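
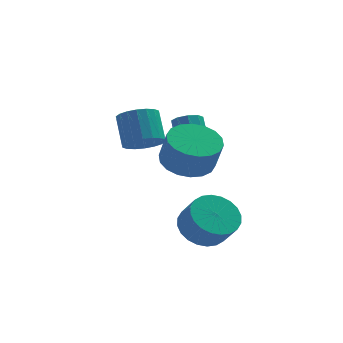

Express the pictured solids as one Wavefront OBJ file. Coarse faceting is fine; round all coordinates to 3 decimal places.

v -1.467 0.553 -1.693
v -0.719 0.115 -2.303
v -0.304 -0.55 -1.317
v -1.053 -0.113 -0.707
v -0.522 0.449 -2.16
v -0.107 -0.216 -1.174
v -0.468 0.8 -1.947
v -0.053 0.134 -0.96
v -0.567 1.112 -1.694
v -0.152 0.447 -0.708
v -0.803 1.339 -1.442
v -0.388 0.674 -0.456
v -1.14 1.447 -1.228
v -0.725 0.782 -0.241
v -1.527 1.418 -1.084
v -1.112 0.753 -0.098
v -1.905 1.258 -1.034
v -1.49 0.593 -0.047
v -2.216 0.99 -1.083
v -1.801 0.325 -0.097
v -2.413 0.656 -1.226
v -1.998 -0.009 -0.24
v -2.467 0.306 -1.44
v -2.052 -0.36 -0.453
v -2.368 -0.007 -1.692
v -1.953 -0.672 -0.706
v -2.132 -0.234 -1.944
v -1.717 -0.899 -0.958
v -1.795 -0.342 -2.159
v -1.38 -1.007 -1.172
v -1.408 -0.313 -2.302
v -0.993 -0.978 -1.316
v -1.03 -0.153 -2.353
v -0.615 -0.818 -1.366
v -3.583 1.539 2.43
v -2.785 1.381 2.675
v -2.919 2.383 3.756
v -3.717 2.541 3.51
v -2.742 1.659 2.422
v -2.875 2.661 3.503
v -2.865 1.913 2.171
v -2.999 2.915 3.252
v -3.131 2.094 1.971
v -3.264 3.096 3.052
v -3.486 2.164 1.862
v -3.619 3.166 2.943
v -3.86 2.111 1.865
v -3.994 3.113 2.946
v -4.18 1.944 1.98
v -4.314 2.946 3.061
v -4.381 1.697 2.184
v -4.515 2.699 3.265
v -4.425 1.419 2.437
v -4.558 2.421 3.518
v -4.301 1.165 2.688
v -4.435 2.167 3.769
v -4.036 0.984 2.888
v -4.169 1.986 3.969
v -3.681 0.914 2.997
v -3.814 1.916 4.078
v -3.306 0.967 2.994
v -3.44 1.969 4.075
v -2.986 1.134 2.879
v -3.12 2.136 3.96
v -1.385 3.092 0.696
v -0.754 3.021 0.834
v -0.924 4.458 2.342
v -1.555 4.528 2.204
v -0.808 3.338 0.526
v -0.978 4.775 2.035
v -1.132 3.539 0.298
v -1.302 4.976 1.806
v -1.575 3.531 0.256
v -1.744 4.968 1.764
v -1.929 3.317 0.42
v -2.098 4.754 1.928
v -2.028 2.998 0.713
v -2.198 4.435 2.221
v -1.827 2.723 0.998
v -1.997 4.159 2.506
v -1.419 2.62 1.142
v -1.589 4.057 2.65
v -0.995 2.738 1.077
v -1.165 4.175 2.585
v -1.998 1.055 1.666
v -0.938 1.332 1.574
v -0.701 0.861 2.882
v -1.762 0.585 2.974
v -1.141 1.738 1.757
v -0.904 1.267 3.065
v -1.513 2.009 1.922
v -1.277 1.538 3.23
v -1.982 2.091 2.036
v -1.746 1.62 3.344
v -2.454 1.968 2.077
v -2.218 1.497 3.385
v -2.836 1.664 2.037
v -2.599 1.194 3.345
v -3.052 1.24 1.923
v -2.815 0.769 3.231
v -3.059 0.779 1.758
v -2.822 0.308 3.066
v -2.856 0.373 1.575
v -2.619 -0.098 2.883
v -2.483 0.102 1.41
v -2.247 -0.369 2.718
v -2.014 0.02 1.296
v -1.778 -0.451 2.604
v -1.542 0.143 1.255
v -1.306 -0.328 2.563
v -1.161 0.446 1.295
v -0.924 -0.024 2.603
v -0.945 0.871 1.409
v -0.708 0.4 2.717
f 2 1 5
f 2 5 3
f 3 5 6
f 3 6 4
f 5 1 7
f 5 7 6
f 6 7 8
f 6 8 4
f 7 1 9
f 7 9 8
f 8 9 10
f 8 10 4
f 9 1 11
f 9 11 10
f 10 11 12
f 10 12 4
f 11 1 13
f 11 13 12
f 12 13 14
f 12 14 4
f 13 1 15
f 13 15 14
f 14 15 16
f 14 16 4
f 15 1 17
f 15 17 16
f 16 17 18
f 16 18 4
f 17 1 19
f 17 19 18
f 18 19 20
f 18 20 4
f 19 1 21
f 19 21 20
f 20 21 22
f 20 22 4
f 21 1 23
f 21 23 22
f 22 23 24
f 22 24 4
f 23 1 25
f 23 25 24
f 24 25 26
f 24 26 4
f 25 1 27
f 25 27 26
f 26 27 28
f 26 28 4
f 27 1 29
f 27 29 28
f 28 29 30
f 28 30 4
f 29 1 31
f 29 31 30
f 30 31 32
f 30 32 4
f 31 1 33
f 31 33 32
f 32 33 34
f 32 34 4
f 33 1 2
f 33 2 34
f 34 2 3
f 34 3 4
f 36 35 39
f 36 39 37
f 37 39 40
f 37 40 38
f 39 35 41
f 39 41 40
f 40 41 42
f 40 42 38
f 41 35 43
f 41 43 42
f 42 43 44
f 42 44 38
f 43 35 45
f 43 45 44
f 44 45 46
f 44 46 38
f 45 35 47
f 45 47 46
f 46 47 48
f 46 48 38
f 47 35 49
f 47 49 48
f 48 49 50
f 48 50 38
f 49 35 51
f 49 51 50
f 50 51 52
f 50 52 38
f 51 35 53
f 51 53 52
f 52 53 54
f 52 54 38
f 53 35 55
f 53 55 54
f 54 55 56
f 54 56 38
f 55 35 57
f 55 57 56
f 56 57 58
f 56 58 38
f 57 35 59
f 57 59 58
f 58 59 60
f 58 60 38
f 59 35 61
f 59 61 60
f 60 61 62
f 60 62 38
f 61 35 63
f 61 63 62
f 62 63 64
f 62 64 38
f 63 35 36
f 63 36 64
f 64 36 37
f 64 37 38
f 66 65 69
f 66 69 67
f 67 69 70
f 67 70 68
f 69 65 71
f 69 71 70
f 70 71 72
f 70 72 68
f 71 65 73
f 71 73 72
f 72 73 74
f 72 74 68
f 73 65 75
f 73 75 74
f 74 75 76
f 74 76 68
f 75 65 77
f 75 77 76
f 76 77 78
f 76 78 68
f 77 65 79
f 77 79 78
f 78 79 80
f 78 80 68
f 79 65 81
f 79 81 80
f 80 81 82
f 80 82 68
f 81 65 83
f 81 83 82
f 82 83 84
f 82 84 68
f 83 65 66
f 83 66 84
f 84 66 67
f 84 67 68
f 86 85 89
f 86 89 87
f 87 89 90
f 87 90 88
f 89 85 91
f 89 91 90
f 90 91 92
f 90 92 88
f 91 85 93
f 91 93 92
f 92 93 94
f 92 94 88
f 93 85 95
f 93 95 94
f 94 95 96
f 94 96 88
f 95 85 97
f 95 97 96
f 96 97 98
f 96 98 88
f 97 85 99
f 97 99 98
f 98 99 100
f 98 100 88
f 99 85 101
f 99 101 100
f 100 101 102
f 100 102 88
f 101 85 103
f 101 103 102
f 102 103 104
f 102 104 88
f 103 85 105
f 103 105 104
f 104 105 106
f 104 106 88
f 105 85 107
f 105 107 106
f 106 107 108
f 106 108 88
f 107 85 109
f 107 109 108
f 108 109 110
f 108 110 88
f 109 85 111
f 109 111 110
f 110 111 112
f 110 112 88
f 111 85 113
f 111 113 112
f 112 113 114
f 112 114 88
f 113 85 86
f 113 86 114
f 114 86 87
f 114 87 88



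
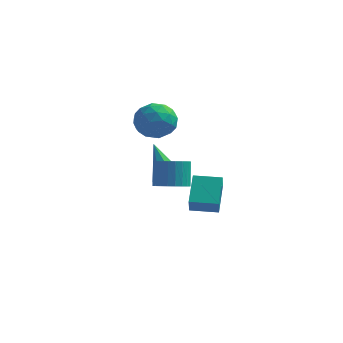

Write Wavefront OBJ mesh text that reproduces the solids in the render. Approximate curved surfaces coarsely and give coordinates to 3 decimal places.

v 2.138 1.486 -1.603
v 1.737 2.76 -0.535
v 1.883 2.073 -2.398
v 1.482 3.346 -1.33
v 3.378 1.934 -1.67
v 2.977 3.207 -0.602
v 3.123 2.52 -2.465
v 2.722 3.794 -1.397
v 3.332 -2.649 1.165
v 3.995 -3.002 1.41
v 3.79 -2.545 2.621
v 3.128 -2.191 2.375
v 4.102 -2.726 1.324
v 3.898 -2.269 2.535
v 4.092 -2.439 1.214
v 3.888 -1.981 2.424
v 3.967 -2.183 1.096
v 3.762 -1.726 2.306
v 3.744 -1.998 0.989
v 3.54 -1.541 2.199
v 3.46 -1.913 0.908
v 3.255 -1.455 2.118
v 3.155 -1.939 0.867
v 2.951 -1.481 2.077
v 2.878 -2.073 0.871
v 2.673 -1.616 2.081
v 2.67 -2.295 0.919
v 2.465 -1.838 2.13
v 2.562 -2.571 1.005
v 2.358 -2.114 2.216
v 2.572 -2.859 1.116
v 2.368 -2.401 2.326
v 2.698 -3.114 1.234
v 2.493 -2.657 2.444
v 2.92 -3.299 1.341
v 2.716 -2.842 2.551
v 3.205 -3.385 1.422
v 3 -2.927 2.632
v 3.509 -3.359 1.463
v 3.305 -2.901 2.673
v 3.787 -3.224 1.459
v 3.582 -2.767 2.669
v 2.572 -1.324 0.951
v 3.082 -0.812 1.049
v 1.408 -0.456 2.469
v 2.699 -0.663 0.67
v 2.242 -0.902 0.456
v 1.977 -1.388 0.532
v 2.061 -1.837 0.854
v 2.444 -1.986 1.233
v 2.902 -1.747 1.447
v 3.166 -1.261 1.371
v 0.794 0.938 4.204
v 1.425 1.218 3.439
v 0.835 -0.638 3.661
v 1.466 -0.358 2.896
v 1.802 -0.348 3.87
v 1.776 0.626 4.206
v 0.484 -0.046 2.894
v 0.458 0.928 3.23
v 1.233 0.61 2.629
v 2.047 0.423 3.232
v 0.213 0.157 3.868
v 1.027 -0.03 4.471
v 1.106 1.216 3.869
v 1.154 -0.636 3.231
v 1.351 -0.63 3.803
v 1.722 -0.466 3.354
v 1.313 0.868 4.32
v 1.683 1.033 3.87
v 1.905 0.112 4.123
v 0.577 -0.453 3.23
v 0.947 -0.288 2.78
v 0.538 1.046 3.746
v 0.909 1.21 3.297
v 0.355 0.468 2.977
v 1.364 1.024 2.944
v 1.388 0.097 2.624
v 0.811 0.281 2.624
v 0.796 0.853 2.821
v 1.843 0.914 3.298
v 1.867 -0.012 2.979
v 2.064 -0.007 3.551
v 2.049 0.566 3.749
v 1.73 0.556 2.822
v 0.393 0.592 4.121
v 0.417 -0.334 3.802
v 0.211 0.014 3.351
v 0.196 0.587 3.549
v 0.872 0.483 4.476
v 0.896 -0.444 4.156
v 1.464 -0.273 4.279
v 1.449 0.299 4.476
v 0.53 0.024 4.278
f 2 4 1
f 5 2 1
f 1 4 3
f 3 5 1
f 2 8 4
f 6 2 5
f 6 8 2
f 4 8 3
f 7 5 3
f 3 8 7
f 7 6 5
f 8 6 7
f 10 9 13
f 10 13 11
f 11 13 14
f 11 14 12
f 13 9 15
f 13 15 14
f 14 15 16
f 14 16 12
f 15 9 17
f 15 17 16
f 16 17 18
f 16 18 12
f 17 9 19
f 17 19 18
f 18 19 20
f 18 20 12
f 19 9 21
f 19 21 20
f 20 21 22
f 20 22 12
f 21 9 23
f 21 23 22
f 22 23 24
f 22 24 12
f 23 9 25
f 23 25 24
f 24 25 26
f 24 26 12
f 25 9 27
f 25 27 26
f 26 27 28
f 26 28 12
f 27 9 29
f 27 29 28
f 28 29 30
f 28 30 12
f 29 9 31
f 29 31 30
f 30 31 32
f 30 32 12
f 31 9 33
f 31 33 32
f 32 33 34
f 32 34 12
f 33 9 35
f 33 35 34
f 34 35 36
f 34 36 12
f 35 9 37
f 35 37 36
f 36 37 38
f 36 38 12
f 37 9 39
f 37 39 38
f 38 39 40
f 38 40 12
f 39 9 41
f 39 41 40
f 40 41 42
f 40 42 12
f 41 9 10
f 41 10 42
f 42 10 11
f 42 11 12
f 44 43 46
f 44 46 45
f 46 43 47
f 46 47 45
f 47 43 48
f 47 48 45
f 48 43 49
f 48 49 45
f 49 43 50
f 49 50 45
f 50 43 51
f 50 51 45
f 51 43 52
f 51 52 45
f 52 43 44
f 52 44 45
f 53 90 69
f 90 64 93
f 69 93 58
f 90 93 69
f 53 69 65
f 69 58 70
f 65 70 54
f 69 70 65
f 53 65 74
f 65 54 75
f 74 75 60
f 65 75 74
f 53 74 86
f 74 60 89
f 86 89 63
f 74 89 86
f 53 86 90
f 86 63 94
f 90 94 64
f 86 94 90
f 54 70 81
f 70 58 84
f 81 84 62
f 70 84 81
f 58 93 71
f 93 64 92
f 71 92 57
f 93 92 71
f 64 94 91
f 94 63 87
f 91 87 55
f 94 87 91
f 63 89 88
f 89 60 76
f 88 76 59
f 89 76 88
f 60 75 80
f 75 54 77
f 80 77 61
f 75 77 80
f 56 82 68
f 82 62 83
f 68 83 57
f 82 83 68
f 56 68 66
f 68 57 67
f 66 67 55
f 68 67 66
f 56 66 73
f 66 55 72
f 73 72 59
f 66 72 73
f 56 73 78
f 73 59 79
f 78 79 61
f 73 79 78
f 56 78 82
f 78 61 85
f 82 85 62
f 78 85 82
f 57 83 71
f 83 62 84
f 71 84 58
f 83 84 71
f 55 67 91
f 67 57 92
f 91 92 64
f 67 92 91
f 59 72 88
f 72 55 87
f 88 87 63
f 72 87 88
f 61 79 80
f 79 59 76
f 80 76 60
f 79 76 80
f 62 85 81
f 85 61 77
f 81 77 54
f 85 77 81



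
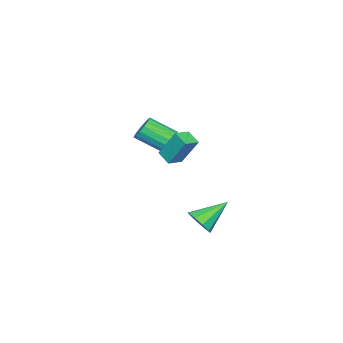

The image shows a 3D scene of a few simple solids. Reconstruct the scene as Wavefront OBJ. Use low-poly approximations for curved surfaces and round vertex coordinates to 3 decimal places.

v -1.747 -0.762 -0.421
v -1.791 0.105 1.076
v -1.392 -0.06 -0.816
v -1.436 0.806 0.681
v -0.924 -1.066 -0.221
v -0.968 -0.2 1.276
v -0.569 -0.365 -0.616
v -0.613 0.502 0.881
v -3.676 -1.824 -0.934
v -3.388 -2.134 -1.541
v -3.016 -3.487 -0.673
v -3.304 -3.176 -0.066
v -3.114 -1.964 -1.394
v -2.742 -3.317 -0.526
v -2.969 -1.762 -1.142
v -2.596 -3.115 -0.274
v -2.985 -1.575 -0.842
v -2.613 -2.928 0.026
v -3.16 -1.444 -0.564
v -2.788 -2.797 0.304
v -3.453 -1.4 -0.37
v -3.081 -2.753 0.498
v -3.797 -1.453 -0.305
v -3.425 -2.806 0.563
v -4.114 -1.591 -0.384
v -3.741 -2.944 0.484
v -4.33 -1.782 -0.59
v -3.958 -3.135 0.278
v -4.396 -1.983 -0.874
v -4.024 -3.336 -0.006
v -4.298 -2.147 -1.172
v -3.925 -3.5 -0.304
v -4.057 -2.237 -1.415
v -3.684 -3.59 -0.547
v -3.728 -2.232 -1.549
v -3.356 -3.585 -0.681
v 2.953 2.903 -1.985
v 3.462 2.926 -1.394
v 1.787 3.797 -1.015
v 3.527 3.352 -1.708
v 3.324 3.568 -2.152
v 2.947 3.473 -2.517
v 2.573 3.111 -2.633
v 2.376 2.652 -2.446
v 2.449 2.31 -2.043
v 2.758 2.246 -1.613
v 3.158 2.489 -1.357
f 2 4 1
f 5 2 1
f 1 4 3
f 3 5 1
f 2 8 4
f 6 2 5
f 6 8 2
f 4 8 3
f 7 5 3
f 3 8 7
f 7 6 5
f 8 6 7
f 10 9 13
f 10 13 11
f 11 13 14
f 11 14 12
f 13 9 15
f 13 15 14
f 14 15 16
f 14 16 12
f 15 9 17
f 15 17 16
f 16 17 18
f 16 18 12
f 17 9 19
f 17 19 18
f 18 19 20
f 18 20 12
f 19 9 21
f 19 21 20
f 20 21 22
f 20 22 12
f 21 9 23
f 21 23 22
f 22 23 24
f 22 24 12
f 23 9 25
f 23 25 24
f 24 25 26
f 24 26 12
f 25 9 27
f 25 27 26
f 26 27 28
f 26 28 12
f 27 9 29
f 27 29 28
f 28 29 30
f 28 30 12
f 29 9 31
f 29 31 30
f 30 31 32
f 30 32 12
f 31 9 33
f 31 33 32
f 32 33 34
f 32 34 12
f 33 9 35
f 33 35 34
f 34 35 36
f 34 36 12
f 35 9 10
f 35 10 36
f 36 10 11
f 36 11 12
f 38 37 40
f 38 40 39
f 40 37 41
f 40 41 39
f 41 37 42
f 41 42 39
f 42 37 43
f 42 43 39
f 43 37 44
f 43 44 39
f 44 37 45
f 44 45 39
f 45 37 46
f 45 46 39
f 46 37 47
f 46 47 39
f 47 37 38
f 47 38 39



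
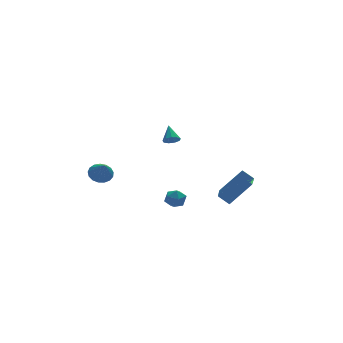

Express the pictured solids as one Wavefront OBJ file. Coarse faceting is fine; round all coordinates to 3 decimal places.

v -0.264 1.788 0.814
v 0.195 1.579 0.941
v -0.076 2.652 1.566
v 0.236 1.806 0.67
v 0.043 2.024 0.467
v -0.294 2.133 0.426
v -0.616 2.08 0.567
v -0.773 1.891 0.823
v -0.692 1.654 1.076
v -0.411 1.479 1.206
v -0.06 1.45 1.152
v 3.005 0.818 -4.126
v 2.551 1.426 -3.661
v 3.635 2.317 -5.471
v 3.182 2.925 -5.006
v 4.618 1.155 -2.994
v 4.165 1.763 -2.529
v 5.249 2.654 -4.339
v 4.795 3.262 -3.874
v -0.781 1.665 -3.929
v -0.157 1.989 -3.971
v -0.283 0.771 -3.429
v 0.341 1.095 -3.471
v -0.154 1.34 -3.034
v -0.462 1.893 -3.343
v 0.022 0.867 -4.057
v -0.286 1.42 -4.366
v 0.339 1.496 -4.05
v 0.23 1.788 -3.418
v -0.67 0.972 -3.982
v -0.779 1.264 -3.35
v -3.584 4.278 -2.309
v -3.082 4.691 -1.935
v -3.656 3.442 -1.291
v -3.397 4.833 -1.841
v -3.756 4.848 -1.853
v -4.075 4.733 -1.97
v -4.282 4.514 -2.165
v -4.329 4.24 -2.393
v -4.205 3.976 -2.602
v -3.939 3.78 -2.743
v -3.592 3.699 -2.786
v -3.243 3.75 -2.719
v -2.972 3.923 -2.558
v -2.842 4.177 -2.341
v -2.881 4.454 -2.116
f 2 1 4
f 2 4 3
f 4 1 5
f 4 5 3
f 5 1 6
f 5 6 3
f 6 1 7
f 6 7 3
f 7 1 8
f 7 8 3
f 8 1 9
f 8 9 3
f 9 1 10
f 9 10 3
f 10 1 11
f 10 11 3
f 11 1 2
f 11 2 3
f 13 15 12
f 16 13 12
f 12 15 14
f 14 16 12
f 13 19 15
f 17 13 16
f 17 19 13
f 15 19 14
f 18 16 14
f 14 19 18
f 18 17 16
f 19 17 18
f 20 31 25
f 20 25 21
f 20 21 27
f 20 27 30
f 20 30 31
f 21 25 29
f 25 31 24
f 31 30 22
f 30 27 26
f 27 21 28
f 23 29 24
f 23 24 22
f 23 22 26
f 23 26 28
f 23 28 29
f 24 29 25
f 22 24 31
f 26 22 30
f 28 26 27
f 29 28 21
f 33 32 35
f 33 35 34
f 35 32 36
f 35 36 34
f 36 32 37
f 36 37 34
f 37 32 38
f 37 38 34
f 38 32 39
f 38 39 34
f 39 32 40
f 39 40 34
f 40 32 41
f 40 41 34
f 41 32 42
f 41 42 34
f 42 32 43
f 42 43 34
f 43 32 44
f 43 44 34
f 44 32 45
f 44 45 34
f 45 32 46
f 45 46 34
f 46 32 33
f 46 33 34



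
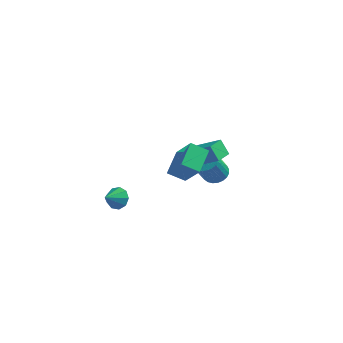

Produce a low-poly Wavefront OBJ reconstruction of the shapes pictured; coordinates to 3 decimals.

v -2.157 -2.648 -0.257
v -1.883 -3.047 -0.748
v -2.423 -3.512 0.297
v -1.555 -2.942 -0.425
v -1.509 -2.699 -0.023
v -1.766 -2.432 0.269
v -2.205 -2.266 0.316
v -2.622 -2.279 0.095
v -2.821 -2.465 -0.291
v -2.709 -2.736 -0.661
v -2.338 -2.966 -0.841
v 0.197 4.382 -2.237
v 0.918 4.177 -2.272
v 0.704 3.153 -0.698
v -0.017 3.358 -0.663
v 0.935 4.421 -2.111
v 0.721 3.397 -0.537
v 0.841 4.659 -1.969
v 0.627 3.635 -0.395
v 0.648 4.854 -1.868
v 0.434 3.83 -0.294
v 0.387 4.978 -1.823
v 0.173 3.954 -0.249
v 0.097 5.011 -1.841
v -0.118 3.987 -0.267
v -0.178 4.948 -1.92
v -0.393 3.924 -0.346
v -0.396 4.799 -2.046
v -0.61 3.775 -0.472
v -0.524 4.587 -2.202
v -0.738 3.563 -0.628
v -0.541 4.343 -2.363
v -0.755 3.319 -0.789
v -0.447 4.105 -2.505
v -0.661 3.081 -0.931
v -0.254 3.91 -2.606
v -0.468 2.886 -1.032
v 0.007 3.786 -2.651
v -0.207 2.762 -1.077
v 0.298 3.753 -2.633
v 0.083 2.729 -1.059
v 0.573 3.816 -2.554
v 0.358 2.792 -0.98
v 0.79 3.965 -2.428
v 0.576 2.941 -0.854
v -0.041 -1.34 1.391
v 0.994 -1.934 2.739
v -0.131 0.021 2.061
v 0.904 -0.573 3.409
v 0.816 -1.027 0.871
v 1.851 -1.621 2.219
v 0.726 0.334 1.541
v 1.761 -0.26 2.889
v 0.386 1.244 0.39
v -0.144 1.392 1.225
v 0.537 2.24 0.309
v 0.007 2.388 1.144
v 1.713 1.112 1.256
v 1.183 1.26 2.091
v 1.864 2.108 1.175
v 1.334 2.256 2.01
f 2 1 4
f 2 4 3
f 4 1 5
f 4 5 3
f 5 1 6
f 5 6 3
f 6 1 7
f 6 7 3
f 7 1 8
f 7 8 3
f 8 1 9
f 8 9 3
f 9 1 10
f 9 10 3
f 10 1 11
f 10 11 3
f 11 1 2
f 11 2 3
f 13 12 16
f 13 16 14
f 14 16 17
f 14 17 15
f 16 12 18
f 16 18 17
f 17 18 19
f 17 19 15
f 18 12 20
f 18 20 19
f 19 20 21
f 19 21 15
f 20 12 22
f 20 22 21
f 21 22 23
f 21 23 15
f 22 12 24
f 22 24 23
f 23 24 25
f 23 25 15
f 24 12 26
f 24 26 25
f 25 26 27
f 25 27 15
f 26 12 28
f 26 28 27
f 27 28 29
f 27 29 15
f 28 12 30
f 28 30 29
f 29 30 31
f 29 31 15
f 30 12 32
f 30 32 31
f 31 32 33
f 31 33 15
f 32 12 34
f 32 34 33
f 33 34 35
f 33 35 15
f 34 12 36
f 34 36 35
f 35 36 37
f 35 37 15
f 36 12 38
f 36 38 37
f 37 38 39
f 37 39 15
f 38 12 40
f 38 40 39
f 39 40 41
f 39 41 15
f 40 12 42
f 40 42 41
f 41 42 43
f 41 43 15
f 42 12 44
f 42 44 43
f 43 44 45
f 43 45 15
f 44 12 13
f 44 13 45
f 45 13 14
f 45 14 15
f 47 49 46
f 50 47 46
f 46 49 48
f 48 50 46
f 47 53 49
f 51 47 50
f 51 53 47
f 49 53 48
f 52 50 48
f 48 53 52
f 52 51 50
f 53 51 52
f 55 57 54
f 58 55 54
f 54 57 56
f 56 58 54
f 55 61 57
f 59 55 58
f 59 61 55
f 57 61 56
f 60 58 56
f 56 61 60
f 60 59 58
f 61 59 60



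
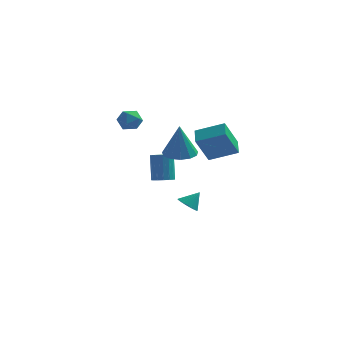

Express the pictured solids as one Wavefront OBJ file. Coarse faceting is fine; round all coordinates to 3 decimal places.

v 2.593 2.721 1.547
v 2.334 3.747 1.944
v 0.944 2.556 0.898
v 0.685 3.581 1.294
v 3.175 3.519 -0.134
v 2.916 4.544 0.262
v 1.526 3.353 -0.784
v 1.267 4.379 -0.387
v -2.358 -0.844 3.429
v -1.69 -0.824 3.073
v -1.85 -1.476 4.347
v -1.182 -1.456 3.991
v -1.476 -0.821 4.279
v -1.79 -0.43 3.711
v -1.75 -1.87 3.709
v -2.064 -1.479 3.141
v -1.314 -1.458 3.246
v -1.145 -0.81 3.598
v -2.395 -1.49 3.822
v -2.226 -0.842 4.174
v -0.046 -0.859 -0.649
v 0.4 -1.252 -0.441
v 0.192 -0.655 1.137
v -0.254 -0.261 0.929
v 0.559 -0.98 -0.523
v 0.352 -0.382 1.054
v 0.556 -0.675 -0.639
v 0.349 -0.077 0.939
v 0.392 -0.42 -0.758
v 0.185 0.178 0.82
v 0.11 -0.282 -0.847
v -0.097 0.316 0.731
v -0.213 -0.298 -0.883
v -0.421 0.299 0.695
v -0.492 -0.465 -0.857
v -0.7 0.132 0.721
v -0.652 -0.738 -0.774
v -0.859 -0.14 0.803
v -0.649 -1.043 -0.659
v -0.856 -0.445 0.919
v -0.485 -1.298 -0.54
v -0.692 -0.7 1.038
v -0.203 -1.436 -0.451
v -0.41 -0.838 1.127
v 0.121 -1.419 -0.415
v -0.087 -0.822 1.163
v 1.375 -3.057 2.369
v 2.056 -3.688 2.307
v 1.385 -3.243 4.351
v 2.29 -3.221 2.35
v 2.234 -2.702 2.398
v 1.905 -2.296 2.438
v 1.408 -2.132 2.456
v 0.9 -2.261 2.446
v 0.543 -2.644 2.412
v 0.451 -3.157 2.365
v 0.651 -3.639 2.319
v 1.082 -3.936 2.289
v 1.605 -3.954 2.284
v 0.442 2.889 -4.174
v 0.995 2.958 -4.598
v 1.038 3.311 -3.326
v 0.849 3.231 -4.63
v 0.621 3.436 -4.573
v 0.359 3.533 -4.436
v 0.112 3.502 -4.248
v -0.069 3.35 -4.045
v -0.149 3.107 -3.868
v -0.112 2.82 -3.751
v 0.035 2.547 -3.719
v 0.262 2.342 -3.776
v 0.525 2.245 -3.913
v 0.771 2.276 -4.101
v 0.952 2.428 -4.304
v 1.032 2.671 -4.481
f 2 4 1
f 5 2 1
f 1 4 3
f 3 5 1
f 2 8 4
f 6 2 5
f 6 8 2
f 4 8 3
f 7 5 3
f 3 8 7
f 7 6 5
f 8 6 7
f 9 20 14
f 9 14 10
f 9 10 16
f 9 16 19
f 9 19 20
f 10 14 18
f 14 20 13
f 20 19 11
f 19 16 15
f 16 10 17
f 12 18 13
f 12 13 11
f 12 11 15
f 12 15 17
f 12 17 18
f 13 18 14
f 11 13 20
f 15 11 19
f 17 15 16
f 18 17 10
f 22 21 25
f 22 25 23
f 23 25 26
f 23 26 24
f 25 21 27
f 25 27 26
f 26 27 28
f 26 28 24
f 27 21 29
f 27 29 28
f 28 29 30
f 28 30 24
f 29 21 31
f 29 31 30
f 30 31 32
f 30 32 24
f 31 21 33
f 31 33 32
f 32 33 34
f 32 34 24
f 33 21 35
f 33 35 34
f 34 35 36
f 34 36 24
f 35 21 37
f 35 37 36
f 36 37 38
f 36 38 24
f 37 21 39
f 37 39 38
f 38 39 40
f 38 40 24
f 39 21 41
f 39 41 40
f 40 41 42
f 40 42 24
f 41 21 43
f 41 43 42
f 42 43 44
f 42 44 24
f 43 21 45
f 43 45 44
f 44 45 46
f 44 46 24
f 45 21 22
f 45 22 46
f 46 22 23
f 46 23 24
f 48 47 50
f 48 50 49
f 50 47 51
f 50 51 49
f 51 47 52
f 51 52 49
f 52 47 53
f 52 53 49
f 53 47 54
f 53 54 49
f 54 47 55
f 54 55 49
f 55 47 56
f 55 56 49
f 56 47 57
f 56 57 49
f 57 47 58
f 57 58 49
f 58 47 59
f 58 59 49
f 59 47 48
f 59 48 49
f 61 60 63
f 61 63 62
f 63 60 64
f 63 64 62
f 64 60 65
f 64 65 62
f 65 60 66
f 65 66 62
f 66 60 67
f 66 67 62
f 67 60 68
f 67 68 62
f 68 60 69
f 68 69 62
f 69 60 70
f 69 70 62
f 70 60 71
f 70 71 62
f 71 60 72
f 71 72 62
f 72 60 73
f 72 73 62
f 73 60 74
f 73 74 62
f 74 60 75
f 74 75 62
f 75 60 61
f 75 61 62



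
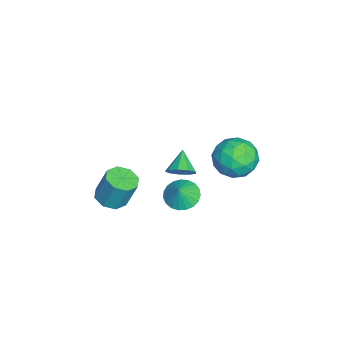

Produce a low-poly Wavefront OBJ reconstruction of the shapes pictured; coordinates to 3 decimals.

v 0.107 2.335 2.83
v 0.876 3.24 2.602
v 1.604 1.2 3.378
v 2.373 2.105 3.15
v 1.605 2.185 4.08
v 0.68 2.886 3.742
v 1.8 1.554 2.238
v 0.875 2.255 1.9
v 1.923 2.757 2.236
v 1.802 3.147 3.374
v 0.678 1.293 2.606
v 0.557 1.683 3.744
v 0.36 2.887 2.668
v 2.12 1.553 3.312
v 1.668 1.6 3.859
v 2.12 2.132 3.724
v 0.245 2.679 3.338
v 0.697 3.211 3.204
v 1.125 2.591 4.072
v 1.783 1.229 2.776
v 2.235 1.761 2.642
v 0.36 2.308 2.256
v 0.812 2.84 2.121
v 1.355 1.849 1.908
v 1.427 3.135 2.319
v 2.307 2.468 2.641
v 1.971 2.144 2.105
v 1.427 2.556 1.906
v 1.357 3.364 2.988
v 2.236 2.697 3.31
v 1.785 2.744 3.857
v 1.241 3.156 3.658
v 1.972 3.08 2.773
v 0.244 1.743 2.67
v 1.123 1.076 2.992
v 1.239 1.284 2.322
v 0.695 1.696 2.123
v 0.173 1.972 3.339
v 1.053 1.305 3.661
v 1.053 1.884 4.074
v 0.509 2.296 3.875
v 0.508 1.36 3.207
v 0.909 -0.353 -0.448
v 1.693 -0.438 -0.922
v 1.451 -0.467 0.468
v 1.675 -0.06 -0.865
v 1.525 0.267 -0.735
v 1.269 0.487 -0.555
v 0.95 0.562 -0.357
v 0.624 0.479 -0.175
v 0.348 0.251 -0.04
v 0.168 -0.08 0.025
v 0.117 -0.459 0.008
v 0.202 -0.819 -0.088
v 0.41 -1.099 -0.246
v 0.704 -1.25 -0.439
v 1.034 -1.245 -0.633
v 1.341 -1.086 -0.796
v 1.575 -0.801 -0.898
v -1.84 -0.626 -1.248
v -1.432 -0.217 -0.694
v -2.94 -0.634 -0.432
v -1.686 0.129 -1.033
v -2.012 0.123 -1.472
v -2.257 -0.234 -1.807
v -2.307 -0.774 -1.88
v -2.139 -1.245 -1.657
v -1.83 -1.426 -1.243
v -1.526 -1.232 -0.831
v -1.369 -0.755 -0.615
v -0.749 -4.049 -2.533
v 0.063 -3.709 -2.723
v 0.2 -3.092 -1.038
v -0.611 -3.431 -0.847
v -0.445 -3.261 -2.846
v -0.308 -2.644 -1.16
v -1.131 -3.274 -2.785
v -0.994 -2.657 -1.1
v -1.593 -3.741 -2.577
v -1.456 -3.124 -0.891
v -1.56 -4.388 -2.342
v -1.423 -3.771 -0.657
v -1.052 -4.836 -2.22
v -0.915 -4.219 -0.534
v -0.366 -4.823 -2.28
v -0.229 -4.206 -0.595
v 0.096 -4.356 -2.489
v 0.233 -3.739 -0.803
f 1 38 17
f 38 12 41
f 17 41 6
f 38 41 17
f 1 17 13
f 17 6 18
f 13 18 2
f 17 18 13
f 1 13 22
f 13 2 23
f 22 23 8
f 13 23 22
f 1 22 34
f 22 8 37
f 34 37 11
f 22 37 34
f 1 34 38
f 34 11 42
f 38 42 12
f 34 42 38
f 2 18 29
f 18 6 32
f 29 32 10
f 18 32 29
f 6 41 19
f 41 12 40
f 19 40 5
f 41 40 19
f 12 42 39
f 42 11 35
f 39 35 3
f 42 35 39
f 11 37 36
f 37 8 24
f 36 24 7
f 37 24 36
f 8 23 28
f 23 2 25
f 28 25 9
f 23 25 28
f 4 30 16
f 30 10 31
f 16 31 5
f 30 31 16
f 4 16 14
f 16 5 15
f 14 15 3
f 16 15 14
f 4 14 21
f 14 3 20
f 21 20 7
f 14 20 21
f 4 21 26
f 21 7 27
f 26 27 9
f 21 27 26
f 4 26 30
f 26 9 33
f 30 33 10
f 26 33 30
f 5 31 19
f 31 10 32
f 19 32 6
f 31 32 19
f 3 15 39
f 15 5 40
f 39 40 12
f 15 40 39
f 7 20 36
f 20 3 35
f 36 35 11
f 20 35 36
f 9 27 28
f 27 7 24
f 28 24 8
f 27 24 28
f 10 33 29
f 33 9 25
f 29 25 2
f 33 25 29
f 44 43 46
f 44 46 45
f 46 43 47
f 46 47 45
f 47 43 48
f 47 48 45
f 48 43 49
f 48 49 45
f 49 43 50
f 49 50 45
f 50 43 51
f 50 51 45
f 51 43 52
f 51 52 45
f 52 43 53
f 52 53 45
f 53 43 54
f 53 54 45
f 54 43 55
f 54 55 45
f 55 43 56
f 55 56 45
f 56 43 57
f 56 57 45
f 57 43 58
f 57 58 45
f 58 43 59
f 58 59 45
f 59 43 44
f 59 44 45
f 61 60 63
f 61 63 62
f 63 60 64
f 63 64 62
f 64 60 65
f 64 65 62
f 65 60 66
f 65 66 62
f 66 60 67
f 66 67 62
f 67 60 68
f 67 68 62
f 68 60 69
f 68 69 62
f 69 60 70
f 69 70 62
f 70 60 61
f 70 61 62
f 72 71 75
f 72 75 73
f 73 75 76
f 73 76 74
f 75 71 77
f 75 77 76
f 76 77 78
f 76 78 74
f 77 71 79
f 77 79 78
f 78 79 80
f 78 80 74
f 79 71 81
f 79 81 80
f 80 81 82
f 80 82 74
f 81 71 83
f 81 83 82
f 82 83 84
f 82 84 74
f 83 71 85
f 83 85 84
f 84 85 86
f 84 86 74
f 85 71 87
f 85 87 86
f 86 87 88
f 86 88 74
f 87 71 72
f 87 72 88
f 88 72 73
f 88 73 74



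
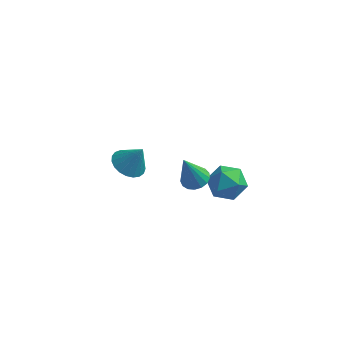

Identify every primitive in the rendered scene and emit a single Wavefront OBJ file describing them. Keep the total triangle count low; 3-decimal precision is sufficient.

v -1.71 0.218 0.922
v -0.864 0.51 0.434
v -0.93 0.322 2.338
v -1.053 0.882 0.511
v -1.356 1.138 0.66
v -1.721 1.236 0.854
v -2.083 1.158 1.059
v -2.382 0.917 1.241
v -2.564 0.555 1.368
v -2.598 0.136 1.418
v -2.479 -0.27 1.382
v -2.227 -0.591 1.266
v -1.886 -0.772 1.091
v -1.514 -0.782 0.887
v -1.176 -0.619 0.689
v -0.931 -0.311 0.531
v -0.82 0.088 0.441
v 2.583 -1.852 3.017
v 3.346 -1.795 3.213
v 2.117 -2.388 4.983
v 3.21 -1.448 3.276
v 2.93 -1.193 3.279
v 2.571 -1.09 3.222
v 2.215 -1.161 3.118
v 1.942 -1.39 2.991
v 1.817 -1.726 2.87
v 1.867 -2.09 2.783
v 2.081 -2.4 2.749
v 2.409 -2.585 2.777
v 2.778 -2.601 2.859
v 3.102 -2.447 2.978
v 3.307 -2.156 3.106
v 2.196 4.424 -2.251
v 3.398 4.235 -2.011
v 2.242 2.965 -3.629
v 3.444 2.776 -3.389
v 2.588 2.477 -2.542
v 2.559 3.379 -1.691
v 3.081 3.821 -3.949
v 3.052 4.723 -3.098
v 3.945 3.862 -3.06
v 3.641 3.032 -2.191
v 1.999 4.168 -3.449
v 1.695 3.338 -2.58
f 2 1 4
f 2 4 3
f 4 1 5
f 4 5 3
f 5 1 6
f 5 6 3
f 6 1 7
f 6 7 3
f 7 1 8
f 7 8 3
f 8 1 9
f 8 9 3
f 9 1 10
f 9 10 3
f 10 1 11
f 10 11 3
f 11 1 12
f 11 12 3
f 12 1 13
f 12 13 3
f 13 1 14
f 13 14 3
f 14 1 15
f 14 15 3
f 15 1 16
f 15 16 3
f 16 1 17
f 16 17 3
f 17 1 2
f 17 2 3
f 19 18 21
f 19 21 20
f 21 18 22
f 21 22 20
f 22 18 23
f 22 23 20
f 23 18 24
f 23 24 20
f 24 18 25
f 24 25 20
f 25 18 26
f 25 26 20
f 26 18 27
f 26 27 20
f 27 18 28
f 27 28 20
f 28 18 29
f 28 29 20
f 29 18 30
f 29 30 20
f 30 18 31
f 30 31 20
f 31 18 32
f 31 32 20
f 32 18 19
f 32 19 20
f 33 44 38
f 33 38 34
f 33 34 40
f 33 40 43
f 33 43 44
f 34 38 42
f 38 44 37
f 44 43 35
f 43 40 39
f 40 34 41
f 36 42 37
f 36 37 35
f 36 35 39
f 36 39 41
f 36 41 42
f 37 42 38
f 35 37 44
f 39 35 43
f 41 39 40
f 42 41 34



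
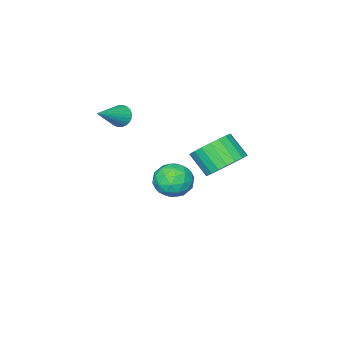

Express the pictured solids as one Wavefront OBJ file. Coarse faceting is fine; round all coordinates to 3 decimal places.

v -2.135 -1.797 -2.658
v -1.36 -1.145 -2.339
v -1.28 -3.135 -2.001
v -0.505 -2.483 -1.682
v -1.458 -2.442 -1.216
v -1.987 -1.615 -1.622
v -0.653 -2.665 -2.718
v -1.182 -1.838 -3.124
v -0.444 -1.681 -2.376
v -0.941 -1.544 -1.448
v -1.699 -2.736 -2.892
v -2.196 -2.599 -1.964
v -1.823 -1.353 -2.556
v -0.817 -2.927 -1.784
v -1.378 -2.903 -1.51
v -0.922 -2.519 -1.323
v -2.191 -1.63 -2.134
v -1.735 -1.247 -1.947
v -1.793 -2.009 -1.287
v -0.905 -3.033 -2.393
v -0.449 -2.65 -2.206
v -1.718 -1.761 -3.017
v -1.262 -1.377 -2.83
v -0.847 -2.271 -3.053
v -0.828 -1.286 -2.39
v -0.326 -2.072 -2.005
v -0.413 -2.179 -2.613
v -0.724 -1.693 -2.852
v -1.121 -1.205 -1.845
v -0.618 -1.991 -1.459
v -1.179 -1.967 -1.185
v -1.489 -1.481 -1.423
v -0.583 -1.52 -1.867
v -2.022 -2.289 -2.881
v -1.519 -3.075 -2.495
v -1.151 -2.799 -2.917
v -1.461 -2.313 -3.155
v -2.314 -2.208 -2.335
v -1.812 -2.994 -1.95
v -1.916 -2.587 -1.488
v -2.227 -2.101 -1.727
v -2.057 -2.76 -2.473
v -0.268 2.499 1.517
v 0.368 3.139 2.128
v 0.443 2.121 3.115
v -0.192 1.481 2.503
v -0.047 3.25 2.275
v 0.029 2.232 3.262
v -0.499 3.232 2.29
v -0.424 2.213 3.277
v -0.912 3.086 2.172
v -0.836 2.068 3.158
v -1.213 2.839 1.94
v -1.137 1.821 2.927
v -1.351 2.533 1.635
v -1.275 1.515 2.622
v -1.301 2.222 1.309
v -1.226 1.203 2.296
v -1.073 1.958 1.02
v -0.998 0.94 2.007
v -0.706 1.788 0.816
v -0.63 0.77 1.803
v -0.263 1.741 0.734
v -0.187 0.723 1.721
v 0.18 1.825 0.786
v 0.255 0.806 1.773
v 0.545 2.025 0.965
v 0.62 1.007 1.952
v 0.769 2.308 1.24
v 0.845 1.29 2.227
v 0.814 2.623 1.562
v 0.89 1.605 2.549
v 0.672 2.918 1.876
v 0.748 1.899 2.863
v 1.845 -2.223 3.531
v 2.137 -2.579 3.102
v 3.415 -2.017 4.429
v 2.164 -2.355 3.004
v 2.142 -2.111 2.987
v 2.075 -1.884 3.052
v 1.972 -1.708 3.191
v 1.851 -1.611 3.381
v 1.728 -1.607 3.594
v 1.624 -1.697 3.798
v 1.553 -1.866 3.961
v 1.526 -2.09 4.058
v 1.548 -2.335 4.076
v 1.616 -2.562 4.01
v 1.718 -2.737 3.872
v 1.839 -2.835 3.681
v 1.962 -2.839 3.468
v 2.066 -2.749 3.265
f 1 38 17
f 38 12 41
f 17 41 6
f 38 41 17
f 1 17 13
f 17 6 18
f 13 18 2
f 17 18 13
f 1 13 22
f 13 2 23
f 22 23 8
f 13 23 22
f 1 22 34
f 22 8 37
f 34 37 11
f 22 37 34
f 1 34 38
f 34 11 42
f 38 42 12
f 34 42 38
f 2 18 29
f 18 6 32
f 29 32 10
f 18 32 29
f 6 41 19
f 41 12 40
f 19 40 5
f 41 40 19
f 12 42 39
f 42 11 35
f 39 35 3
f 42 35 39
f 11 37 36
f 37 8 24
f 36 24 7
f 37 24 36
f 8 23 28
f 23 2 25
f 28 25 9
f 23 25 28
f 4 30 16
f 30 10 31
f 16 31 5
f 30 31 16
f 4 16 14
f 16 5 15
f 14 15 3
f 16 15 14
f 4 14 21
f 14 3 20
f 21 20 7
f 14 20 21
f 4 21 26
f 21 7 27
f 26 27 9
f 21 27 26
f 4 26 30
f 26 9 33
f 30 33 10
f 26 33 30
f 5 31 19
f 31 10 32
f 19 32 6
f 31 32 19
f 3 15 39
f 15 5 40
f 39 40 12
f 15 40 39
f 7 20 36
f 20 3 35
f 36 35 11
f 20 35 36
f 9 27 28
f 27 7 24
f 28 24 8
f 27 24 28
f 10 33 29
f 33 9 25
f 29 25 2
f 33 25 29
f 44 43 47
f 44 47 45
f 45 47 48
f 45 48 46
f 47 43 49
f 47 49 48
f 48 49 50
f 48 50 46
f 49 43 51
f 49 51 50
f 50 51 52
f 50 52 46
f 51 43 53
f 51 53 52
f 52 53 54
f 52 54 46
f 53 43 55
f 53 55 54
f 54 55 56
f 54 56 46
f 55 43 57
f 55 57 56
f 56 57 58
f 56 58 46
f 57 43 59
f 57 59 58
f 58 59 60
f 58 60 46
f 59 43 61
f 59 61 60
f 60 61 62
f 60 62 46
f 61 43 63
f 61 63 62
f 62 63 64
f 62 64 46
f 63 43 65
f 63 65 64
f 64 65 66
f 64 66 46
f 65 43 67
f 65 67 66
f 66 67 68
f 66 68 46
f 67 43 69
f 67 69 68
f 68 69 70
f 68 70 46
f 69 43 71
f 69 71 70
f 70 71 72
f 70 72 46
f 71 43 73
f 71 73 72
f 72 73 74
f 72 74 46
f 73 43 44
f 73 44 74
f 74 44 45
f 74 45 46
f 76 75 78
f 76 78 77
f 78 75 79
f 78 79 77
f 79 75 80
f 79 80 77
f 80 75 81
f 80 81 77
f 81 75 82
f 81 82 77
f 82 75 83
f 82 83 77
f 83 75 84
f 83 84 77
f 84 75 85
f 84 85 77
f 85 75 86
f 85 86 77
f 86 75 87
f 86 87 77
f 87 75 88
f 87 88 77
f 88 75 89
f 88 89 77
f 89 75 90
f 89 90 77
f 90 75 91
f 90 91 77
f 91 75 92
f 91 92 77
f 92 75 76
f 92 76 77



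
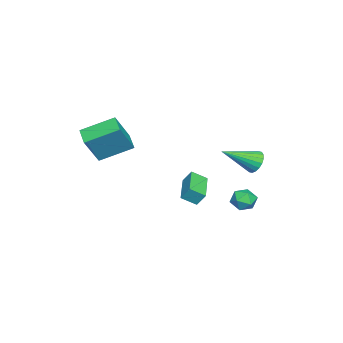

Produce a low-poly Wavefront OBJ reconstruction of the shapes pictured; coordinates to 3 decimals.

v 1.577 0.638 -0.702
v 1.859 -0.145 -0.186
v 1.593 1.121 0.022
v 1.875 0.337 0.538
v 3.425 1.083 -1.038
v 3.707 0.299 -0.522
v 3.441 1.565 -0.314
v 3.723 0.782 0.202
v -0.75 3.096 0.428
v -0.097 3.287 0.068
v 0.29 1.504 1.472
v -0.087 3.479 0.351
v -0.208 3.596 0.649
v -0.437 3.614 0.904
v -0.727 3.529 1.065
v -1.023 3.358 1.099
v -1.264 3.136 1
v -1.404 2.905 0.788
v -1.414 2.713 0.505
v -1.293 2.596 0.206
v -1.064 2.579 -0.048
v -0.773 2.664 -0.209
v -0.478 2.834 -0.243
v -0.237 3.057 -0.144
v 2.502 -4.793 1.84
v 3.433 -5.253 3.502
v 1.806 -3.081 2.703
v 2.736 -3.541 4.366
v 3.484 -4.199 1.454
v 4.414 -4.659 3.117
v 2.787 -2.487 2.318
v 3.718 -2.947 3.98
v -2.035 2.649 -3.778
v -1.455 2.707 -3.202
v -2.545 1.593 -3.158
v -1.965 1.651 -2.582
v -2.551 2.222 -2.633
v -2.236 2.875 -3.016
v -1.764 1.425 -3.344
v -1.449 2.078 -3.727
v -1.287 1.951 -2.933
v -1.774 2.444 -2.494
v -2.226 1.856 -3.866
v -2.713 2.349 -3.427
f 2 4 1
f 5 2 1
f 1 4 3
f 3 5 1
f 2 8 4
f 6 2 5
f 6 8 2
f 4 8 3
f 7 5 3
f 3 8 7
f 7 6 5
f 8 6 7
f 10 9 12
f 10 12 11
f 12 9 13
f 12 13 11
f 13 9 14
f 13 14 11
f 14 9 15
f 14 15 11
f 15 9 16
f 15 16 11
f 16 9 17
f 16 17 11
f 17 9 18
f 17 18 11
f 18 9 19
f 18 19 11
f 19 9 20
f 19 20 11
f 20 9 21
f 20 21 11
f 21 9 22
f 21 22 11
f 22 9 23
f 22 23 11
f 23 9 24
f 23 24 11
f 24 9 10
f 24 10 11
f 26 28 25
f 29 26 25
f 25 28 27
f 27 29 25
f 26 32 28
f 30 26 29
f 30 32 26
f 28 32 27
f 31 29 27
f 27 32 31
f 31 30 29
f 32 30 31
f 33 44 38
f 33 38 34
f 33 34 40
f 33 40 43
f 33 43 44
f 34 38 42
f 38 44 37
f 44 43 35
f 43 40 39
f 40 34 41
f 36 42 37
f 36 37 35
f 36 35 39
f 36 39 41
f 36 41 42
f 37 42 38
f 35 37 44
f 39 35 43
f 41 39 40
f 42 41 34



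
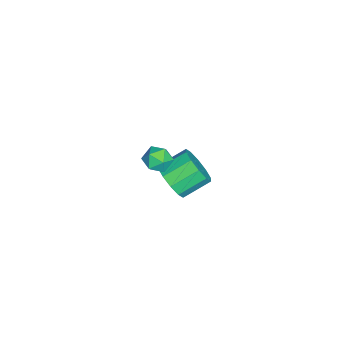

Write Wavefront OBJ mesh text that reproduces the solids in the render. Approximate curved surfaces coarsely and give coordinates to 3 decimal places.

v 3.749 1.095 2.898
v 4.31 0.775 3.206
v 3.35 0.065 2.554
v 3.911 -0.255 2.862
v 3.408 0.053 3.267
v 3.655 0.69 3.479
v 4.005 0.15 2.281
v 4.252 0.787 2.493
v 4.468 0.192 2.824
v 4.099 0.131 3.434
v 3.561 0.709 2.326
v 3.192 0.648 2.936
v -0.035 0.131 -2.922
v 0.467 -0.111 -2.079
v -0.244 1.007 -1.335
v -0.745 1.249 -2.178
v 0.805 0.311 -2.391
v 0.094 1.429 -1.646
v 0.823 0.664 -2.905
v 0.112 1.783 -2.161
v 0.513 0.814 -3.426
v -0.198 1.932 -2.681
v -0.006 0.703 -3.754
v -0.717 1.821 -3.01
v -0.536 0.373 -3.765
v -1.247 1.491 -3.021
v -0.874 -0.049 -3.454
v -1.585 1.069 -2.709
v -0.892 -0.403 -2.939
v -1.603 0.716 -2.195
v -0.582 -0.552 -2.419
v -1.293 0.566 -1.674
v -0.063 -0.441 -2.09
v -0.774 0.677 -1.346
f 1 12 6
f 1 6 2
f 1 2 8
f 1 8 11
f 1 11 12
f 2 6 10
f 6 12 5
f 12 11 3
f 11 8 7
f 8 2 9
f 4 10 5
f 4 5 3
f 4 3 7
f 4 7 9
f 4 9 10
f 5 10 6
f 3 5 12
f 7 3 11
f 9 7 8
f 10 9 2
f 14 13 17
f 14 17 15
f 15 17 18
f 15 18 16
f 17 13 19
f 17 19 18
f 18 19 20
f 18 20 16
f 19 13 21
f 19 21 20
f 20 21 22
f 20 22 16
f 21 13 23
f 21 23 22
f 22 23 24
f 22 24 16
f 23 13 25
f 23 25 24
f 24 25 26
f 24 26 16
f 25 13 27
f 25 27 26
f 26 27 28
f 26 28 16
f 27 13 29
f 27 29 28
f 28 29 30
f 28 30 16
f 29 13 31
f 29 31 30
f 30 31 32
f 30 32 16
f 31 13 33
f 31 33 32
f 32 33 34
f 32 34 16
f 33 13 14
f 33 14 34
f 34 14 15
f 34 15 16



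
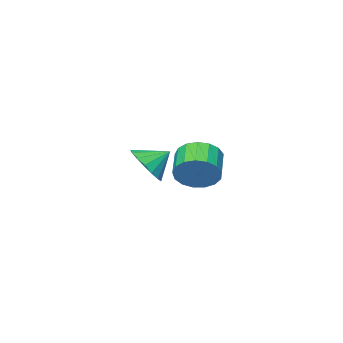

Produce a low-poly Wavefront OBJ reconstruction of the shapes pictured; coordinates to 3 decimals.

v -1.379 -0.322 0.836
v -0.8 -0.4 1.585
v -1.603 -1.276 2.114
v -2.181 -1.198 1.364
v -1.086 -0.067 1.703
v -1.889 -0.943 2.231
v -1.439 0.208 1.622
v -2.242 -0.668 2.15
v -1.779 0.361 1.361
v -2.581 -0.514 1.889
v -2.026 0.358 0.979
v -2.829 -0.518 1.508
v -2.125 0.199 0.565
v -2.928 -0.677 1.094
v -2.054 -0.079 0.213
v -2.856 -0.955 0.741
v -1.827 -0.413 0.003
v -2.63 -1.289 0.532
v -1.498 -0.727 -0.016
v -2.301 -1.602 0.513
v -1.142 -0.947 0.161
v -1.944 -1.823 0.689
v -0.839 -1.024 0.491
v -1.642 -1.9 1.02
v -0.661 -0.941 0.901
v -1.463 -1.816 1.43
v -0.647 -0.716 1.296
v -1.449 -1.591 1.824
v 2.67 1.814 2.882
v 3.298 2.105 3.473
v 1.89 2.206 3.518
v 3.246 2.442 3.202
v 3.062 2.635 2.858
v 2.788 2.64 2.519
v 2.488 2.456 2.263
v 2.229 2.125 2.149
v 2.071 1.722 2.203
v 2.05 1.341 2.413
v 2.172 1.068 2.73
v 2.407 0.966 3.082
v 2.703 1.058 3.388
v 2.991 1.324 3.578
v 3.206 1.702 3.609
f 2 1 5
f 2 5 3
f 3 5 6
f 3 6 4
f 5 1 7
f 5 7 6
f 6 7 8
f 6 8 4
f 7 1 9
f 7 9 8
f 8 9 10
f 8 10 4
f 9 1 11
f 9 11 10
f 10 11 12
f 10 12 4
f 11 1 13
f 11 13 12
f 12 13 14
f 12 14 4
f 13 1 15
f 13 15 14
f 14 15 16
f 14 16 4
f 15 1 17
f 15 17 16
f 16 17 18
f 16 18 4
f 17 1 19
f 17 19 18
f 18 19 20
f 18 20 4
f 19 1 21
f 19 21 20
f 20 21 22
f 20 22 4
f 21 1 23
f 21 23 22
f 22 23 24
f 22 24 4
f 23 1 25
f 23 25 24
f 24 25 26
f 24 26 4
f 25 1 27
f 25 27 26
f 26 27 28
f 26 28 4
f 27 1 2
f 27 2 28
f 28 2 3
f 28 3 4
f 30 29 32
f 30 32 31
f 32 29 33
f 32 33 31
f 33 29 34
f 33 34 31
f 34 29 35
f 34 35 31
f 35 29 36
f 35 36 31
f 36 29 37
f 36 37 31
f 37 29 38
f 37 38 31
f 38 29 39
f 38 39 31
f 39 29 40
f 39 40 31
f 40 29 41
f 40 41 31
f 41 29 42
f 41 42 31
f 42 29 43
f 42 43 31
f 43 29 30
f 43 30 31



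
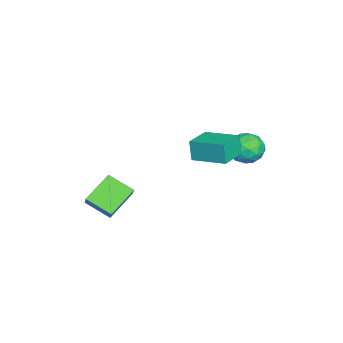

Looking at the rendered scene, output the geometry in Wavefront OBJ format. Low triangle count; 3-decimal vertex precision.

v -3.317 3.714 1.045
v -2.667 4.301 0.634
v -2.313 2.519 0.926
v -1.663 3.106 0.515
v -1.89 3.214 1.449
v -2.51 3.953 1.523
v -2.47 2.867 0.037
v -3.09 3.606 0.111
v -2.143 3.777 0.011
v -1.785 3.992 0.884
v -3.195 2.828 0.676
v -2.837 3.043 1.549
v -3.08 4.113 0.85
v -1.9 2.707 0.71
v -2.033 2.771 1.259
v -1.651 3.116 1.018
v -2.988 3.908 1.372
v -2.606 4.253 1.131
v -2.149 3.614 1.61
v -2.374 2.567 0.429
v -1.992 2.912 0.188
v -3.329 3.704 0.542
v -2.947 4.049 0.301
v -2.831 3.206 -0.05
v -2.39 4.15 0.242
v -1.8 3.447 0.172
v -2.274 3.307 -0.108
v -2.639 3.741 -0.065
v -2.179 4.276 0.755
v -1.59 3.573 0.685
v -1.723 3.637 1.234
v -2.087 4.071 1.277
v -1.872 3.968 0.389
v -3.39 3.247 0.875
v -2.801 2.544 0.805
v -2.893 2.749 0.283
v -3.257 3.183 0.326
v -3.18 3.373 1.388
v -2.59 2.67 1.318
v -2.341 3.079 1.625
v -2.706 3.513 1.668
v -3.108 2.852 1.171
v 0.702 -2.839 0.171
v 1.213 -2.677 0.831
v 1.11 -1.552 -0.459
v 1.621 -1.39 0.2
v 2.039 -3.67 -0.66
v 2.55 -3.508 -0.001
v 2.447 -2.383 -1.291
v 2.958 -2.221 -0.631
v -1.747 1.604 0.963
v -2 1.452 2.085
v -1.133 3.31 1.333
v -1.386 3.157 2.455
v -0.334 1.043 1.205
v -0.587 0.89 2.327
v 0.28 2.748 1.575
v 0.027 2.596 2.697
f 1 38 17
f 38 12 41
f 17 41 6
f 38 41 17
f 1 17 13
f 17 6 18
f 13 18 2
f 17 18 13
f 1 13 22
f 13 2 23
f 22 23 8
f 13 23 22
f 1 22 34
f 22 8 37
f 34 37 11
f 22 37 34
f 1 34 38
f 34 11 42
f 38 42 12
f 34 42 38
f 2 18 29
f 18 6 32
f 29 32 10
f 18 32 29
f 6 41 19
f 41 12 40
f 19 40 5
f 41 40 19
f 12 42 39
f 42 11 35
f 39 35 3
f 42 35 39
f 11 37 36
f 37 8 24
f 36 24 7
f 37 24 36
f 8 23 28
f 23 2 25
f 28 25 9
f 23 25 28
f 4 30 16
f 30 10 31
f 16 31 5
f 30 31 16
f 4 16 14
f 16 5 15
f 14 15 3
f 16 15 14
f 4 14 21
f 14 3 20
f 21 20 7
f 14 20 21
f 4 21 26
f 21 7 27
f 26 27 9
f 21 27 26
f 4 26 30
f 26 9 33
f 30 33 10
f 26 33 30
f 5 31 19
f 31 10 32
f 19 32 6
f 31 32 19
f 3 15 39
f 15 5 40
f 39 40 12
f 15 40 39
f 7 20 36
f 20 3 35
f 36 35 11
f 20 35 36
f 9 27 28
f 27 7 24
f 28 24 8
f 27 24 28
f 10 33 29
f 33 9 25
f 29 25 2
f 33 25 29
f 44 46 43
f 47 44 43
f 43 46 45
f 45 47 43
f 44 50 46
f 48 44 47
f 48 50 44
f 46 50 45
f 49 47 45
f 45 50 49
f 49 48 47
f 50 48 49
f 52 54 51
f 55 52 51
f 51 54 53
f 53 55 51
f 52 58 54
f 56 52 55
f 56 58 52
f 54 58 53
f 57 55 53
f 53 58 57
f 57 56 55
f 58 56 57



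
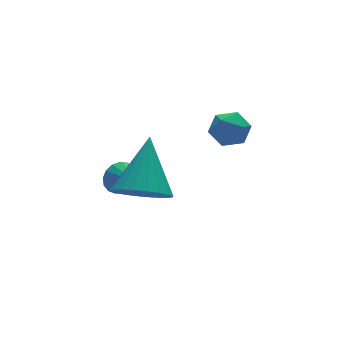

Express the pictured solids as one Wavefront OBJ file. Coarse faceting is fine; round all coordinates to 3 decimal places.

v 1.275 1.17 3.381
v 1.777 1.542 3.033
v 2.083 0.438 3.767
v 2.585 0.81 3.419
v 2.258 1.096 3.986
v 1.758 1.548 3.748
v 2.102 0.432 3.052
v 1.602 0.884 2.814
v 2.288 1.085 2.83
v 2.384 1.496 3.407
v 1.476 0.484 3.393
v 1.572 0.895 3.97
v -1.045 2.495 1.243
v -0.74 2.359 0.732
v -0.915 1.305 1.637
v -0.532 2.443 0.918
v -0.44 2.54 1.178
v -0.488 2.626 1.453
v -0.663 2.682 1.68
v -0.926 2.695 1.807
v -1.216 2.662 1.804
v -1.467 2.591 1.673
v -1.621 2.498 1.444
v -1.644 2.404 1.168
v -1.529 2.331 0.91
v -1.304 2.296 0.728
v -1.019 2.306 0.664
v -1.589 0.051 2.334
v -0.86 -0.542 2.347
v -0.691 1.189 3.826
v -0.747 -0.28 2.08
v -0.78 0.039 1.856
v -0.953 0.36 1.715
v -1.235 0.628 1.681
v -1.579 0.796 1.76
v -1.925 0.835 1.939
v -2.212 0.739 2.185
v -2.392 0.524 2.457
v -2.433 0.227 2.709
v -2.328 -0.1 2.895
v -2.096 -0.401 2.984
v -1.775 -0.624 2.961
v -1.423 -0.73 2.83
v -1.099 -0.701 2.613
f 1 12 6
f 1 6 2
f 1 2 8
f 1 8 11
f 1 11 12
f 2 6 10
f 6 12 5
f 12 11 3
f 11 8 7
f 8 2 9
f 4 10 5
f 4 5 3
f 4 3 7
f 4 7 9
f 4 9 10
f 5 10 6
f 3 5 12
f 7 3 11
f 9 7 8
f 10 9 2
f 14 13 16
f 14 16 15
f 16 13 17
f 16 17 15
f 17 13 18
f 17 18 15
f 18 13 19
f 18 19 15
f 19 13 20
f 19 20 15
f 20 13 21
f 20 21 15
f 21 13 22
f 21 22 15
f 22 13 23
f 22 23 15
f 23 13 24
f 23 24 15
f 24 13 25
f 24 25 15
f 25 13 26
f 25 26 15
f 26 13 27
f 26 27 15
f 27 13 14
f 27 14 15
f 29 28 31
f 29 31 30
f 31 28 32
f 31 32 30
f 32 28 33
f 32 33 30
f 33 28 34
f 33 34 30
f 34 28 35
f 34 35 30
f 35 28 36
f 35 36 30
f 36 28 37
f 36 37 30
f 37 28 38
f 37 38 30
f 38 28 39
f 38 39 30
f 39 28 40
f 39 40 30
f 40 28 41
f 40 41 30
f 41 28 42
f 41 42 30
f 42 28 43
f 42 43 30
f 43 28 44
f 43 44 30
f 44 28 29
f 44 29 30



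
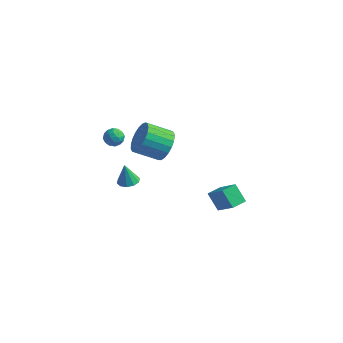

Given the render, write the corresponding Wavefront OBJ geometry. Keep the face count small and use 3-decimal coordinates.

v -3.158 -3.113 3.396
v -2.654 -2.717 3.418
v -2.526 -3.923 3.542
v -2.022 -3.527 3.564
v -2.454 -3.524 4.038
v -2.844 -3.023 3.948
v -2.336 -3.617 3.012
v -2.726 -3.116 2.922
v -2.146 -3.028 3.181
v -2.219 -2.971 3.815
v -2.961 -3.669 3.145
v -3.034 -3.612 3.779
v -2.961 -2.844 3.394
v -2.219 -3.796 3.566
v -2.472 -3.795 3.845
v -2.176 -3.562 3.858
v -3.073 -3.024 3.706
v -2.777 -2.791 3.719
v -2.66 -3.266 4.084
v -2.403 -3.849 3.241
v -2.107 -3.616 3.254
v -3.004 -3.078 3.102
v -2.708 -2.845 3.115
v -2.52 -3.374 2.876
v -2.367 -2.793 3.268
v -1.995 -3.27 3.354
v -2.179 -3.323 3.029
v -2.409 -3.028 2.976
v -2.41 -2.76 3.641
v -2.038 -3.236 3.727
v -2.292 -3.235 4.005
v -2.522 -2.94 3.953
v -2.111 -2.943 3.501
v -3.142 -3.404 3.233
v -2.77 -3.88 3.319
v -2.658 -3.7 3.007
v -2.888 -3.405 2.955
v -3.185 -3.37 3.606
v -2.813 -3.847 3.692
v -2.771 -3.612 3.984
v -3.001 -3.317 3.931
v -3.069 -3.697 3.459
v 1.118 0.854 -3.369
v 2.407 0.271 -1.983
v 1.474 1.734 -3.33
v 2.763 1.151 -1.944
v 1.977 0.549 -4.296
v 3.266 -0.034 -2.91
v 2.333 1.429 -4.257
v 3.622 0.846 -2.871
v -2.056 -2.734 -0.709
v -1.401 -2.667 -0.586
v -2.304 -2.726 0.609
v -1.564 -2.288 -0.619
v -1.915 -2.079 -0.686
v -2.32 -2.12 -0.761
v -2.625 -2.395 -0.817
v -2.712 -2.8 -0.831
v -2.549 -3.179 -0.798
v -2.198 -3.388 -0.731
v -1.792 -3.347 -0.656
v -1.488 -3.072 -0.6
v 0.333 -2.603 3.496
v 1.017 -3.116 4.07
v -0.208 -3.87 4.858
v -0.893 -3.357 4.284
v 0.951 -2.764 4.304
v -0.274 -3.517 5.092
v 0.778 -2.383 4.399
v -0.448 -3.137 5.186
v 0.528 -2.041 4.337
v -0.698 -2.795 5.125
v 0.244 -1.796 4.13
v -0.981 -2.55 4.918
v -0.025 -1.691 3.813
v -1.25 -2.444 4.601
v -0.231 -1.743 3.442
v -1.457 -2.497 4.23
v -0.341 -1.944 3.08
v -1.566 -2.698 3.868
v -0.333 -2.259 2.79
v -1.558 -3.013 3.577
v -0.211 -2.633 2.622
v -1.436 -3.387 3.409
v 0.005 -3.003 2.605
v -1.22 -3.756 3.393
v 0.278 -3.303 2.742
v -0.947 -4.057 3.53
v 0.561 -3.482 3.01
v -0.664 -4.236 3.798
v 0.804 -3.509 3.362
v -0.422 -4.263 4.149
v 0.965 -3.38 3.737
v -0.26 -4.133 4.524
f 1 38 17
f 38 12 41
f 17 41 6
f 38 41 17
f 1 17 13
f 17 6 18
f 13 18 2
f 17 18 13
f 1 13 22
f 13 2 23
f 22 23 8
f 13 23 22
f 1 22 34
f 22 8 37
f 34 37 11
f 22 37 34
f 1 34 38
f 34 11 42
f 38 42 12
f 34 42 38
f 2 18 29
f 18 6 32
f 29 32 10
f 18 32 29
f 6 41 19
f 41 12 40
f 19 40 5
f 41 40 19
f 12 42 39
f 42 11 35
f 39 35 3
f 42 35 39
f 11 37 36
f 37 8 24
f 36 24 7
f 37 24 36
f 8 23 28
f 23 2 25
f 28 25 9
f 23 25 28
f 4 30 16
f 30 10 31
f 16 31 5
f 30 31 16
f 4 16 14
f 16 5 15
f 14 15 3
f 16 15 14
f 4 14 21
f 14 3 20
f 21 20 7
f 14 20 21
f 4 21 26
f 21 7 27
f 26 27 9
f 21 27 26
f 4 26 30
f 26 9 33
f 30 33 10
f 26 33 30
f 5 31 19
f 31 10 32
f 19 32 6
f 31 32 19
f 3 15 39
f 15 5 40
f 39 40 12
f 15 40 39
f 7 20 36
f 20 3 35
f 36 35 11
f 20 35 36
f 9 27 28
f 27 7 24
f 28 24 8
f 27 24 28
f 10 33 29
f 33 9 25
f 29 25 2
f 33 25 29
f 44 46 43
f 47 44 43
f 43 46 45
f 45 47 43
f 44 50 46
f 48 44 47
f 48 50 44
f 46 50 45
f 49 47 45
f 45 50 49
f 49 48 47
f 50 48 49
f 52 51 54
f 52 54 53
f 54 51 55
f 54 55 53
f 55 51 56
f 55 56 53
f 56 51 57
f 56 57 53
f 57 51 58
f 57 58 53
f 58 51 59
f 58 59 53
f 59 51 60
f 59 60 53
f 60 51 61
f 60 61 53
f 61 51 62
f 61 62 53
f 62 51 52
f 62 52 53
f 64 63 67
f 64 67 65
f 65 67 68
f 65 68 66
f 67 63 69
f 67 69 68
f 68 69 70
f 68 70 66
f 69 63 71
f 69 71 70
f 70 71 72
f 70 72 66
f 71 63 73
f 71 73 72
f 72 73 74
f 72 74 66
f 73 63 75
f 73 75 74
f 74 75 76
f 74 76 66
f 75 63 77
f 75 77 76
f 76 77 78
f 76 78 66
f 77 63 79
f 77 79 78
f 78 79 80
f 78 80 66
f 79 63 81
f 79 81 80
f 80 81 82
f 80 82 66
f 81 63 83
f 81 83 82
f 82 83 84
f 82 84 66
f 83 63 85
f 83 85 84
f 84 85 86
f 84 86 66
f 85 63 87
f 85 87 86
f 86 87 88
f 86 88 66
f 87 63 89
f 87 89 88
f 88 89 90
f 88 90 66
f 89 63 91
f 89 91 90
f 90 91 92
f 90 92 66
f 91 63 93
f 91 93 92
f 92 93 94
f 92 94 66
f 93 63 64
f 93 64 94
f 94 64 65
f 94 65 66



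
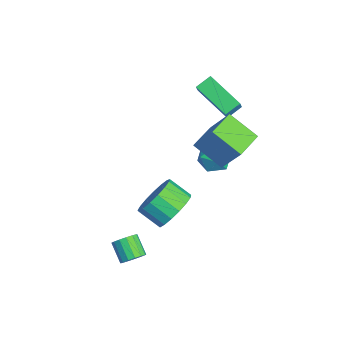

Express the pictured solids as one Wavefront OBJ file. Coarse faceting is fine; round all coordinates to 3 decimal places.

v 0.519 4.113 2.038
v -0.436 3.176 2.859
v 1.324 4.677 3.618
v 0.369 3.739 4.439
v 1.391 3.141 1.941
v 0.436 2.203 2.762
v 2.196 3.704 3.521
v 1.241 2.767 4.342
v -0.661 4.176 0.516
v -0.213 3.477 0.53
v -1.627 3.543 -0.17
v -1.179 2.844 -0.156
v -1.513 3.137 0.546
v -0.916 3.529 0.97
v -0.924 3.491 -0.61
v -0.327 3.883 -0.186
v -0.376 3.054 -0.166
v -0.739 2.835 0.548
v -1.101 4.185 -0.188
v -1.464 3.966 0.526
v -2.731 3.277 3.196
v -2.967 3.976 3.553
v -1.219 4.138 2.511
v -1.456 4.837 2.868
v -2.284 3.063 3.912
v -2.521 3.762 4.269
v -0.773 3.924 3.227
v -1.009 4.623 3.584
v 2.614 -0.927 -2.075
v 2.937 -1.213 -1.703
v 2.109 -1.38 -1.113
v 1.786 -1.093 -1.485
v 2.945 -0.932 -1.611
v 2.118 -1.099 -1.021
v 2.865 -0.65 -1.644
v 2.037 -0.817 -1.054
v 2.717 -0.442 -1.793
v 1.89 -0.609 -1.203
v 2.542 -0.364 -2.017
v 1.714 -0.531 -1.427
v 2.386 -0.437 -2.256
v 1.558 -0.603 -1.666
v 2.291 -0.64 -2.447
v 1.463 -0.807 -1.857
v 2.282 -0.921 -2.539
v 1.455 -1.088 -1.949
v 2.363 -1.203 -2.506
v 1.535 -1.37 -1.916
v 2.51 -1.411 -2.357
v 1.683 -1.578 -1.767
v 2.686 -1.489 -2.133
v 1.858 -1.656 -1.543
v 2.842 -1.417 -1.894
v 2.014 -1.583 -1.304
v 0.762 1.342 -1.344
v 1.599 0.969 -0.873
v 0.914 0.226 -0.245
v 0.078 0.598 -0.716
v 1.458 1.343 -0.585
v 0.773 0.6 0.044
v 1.158 1.717 -0.47
v 0.473 0.973 0.158
v 0.767 2.004 -0.556
v 0.082 1.261 0.073
v 0.375 2.14 -0.822
v -0.31 1.397 -0.194
v 0.071 2.093 -1.208
v -0.613 1.35 -0.58
v -0.073 1.874 -1.625
v -0.758 1.131 -0.997
v -0.027 1.533 -1.978
v -0.711 0.79 -1.35
v 0.201 1.148 -2.186
v -0.484 0.405 -1.557
v 0.557 0.807 -2.2
v -0.128 0.064 -1.572
v 0.96 0.589 -2.019
v 0.275 -0.154 -1.391
v 1.318 0.543 -1.683
v 0.633 -0.2 -1.055
v 1.549 0.68 -1.27
v 0.864 -0.063 -0.641
f 2 4 1
f 5 2 1
f 1 4 3
f 3 5 1
f 2 8 4
f 6 2 5
f 6 8 2
f 4 8 3
f 7 5 3
f 3 8 7
f 7 6 5
f 8 6 7
f 9 20 14
f 9 14 10
f 9 10 16
f 9 16 19
f 9 19 20
f 10 14 18
f 14 20 13
f 20 19 11
f 19 16 15
f 16 10 17
f 12 18 13
f 12 13 11
f 12 11 15
f 12 15 17
f 12 17 18
f 13 18 14
f 11 13 20
f 15 11 19
f 17 15 16
f 18 17 10
f 22 24 21
f 25 22 21
f 21 24 23
f 23 25 21
f 22 28 24
f 26 22 25
f 26 28 22
f 24 28 23
f 27 25 23
f 23 28 27
f 27 26 25
f 28 26 27
f 30 29 33
f 30 33 31
f 31 33 34
f 31 34 32
f 33 29 35
f 33 35 34
f 34 35 36
f 34 36 32
f 35 29 37
f 35 37 36
f 36 37 38
f 36 38 32
f 37 29 39
f 37 39 38
f 38 39 40
f 38 40 32
f 39 29 41
f 39 41 40
f 40 41 42
f 40 42 32
f 41 29 43
f 41 43 42
f 42 43 44
f 42 44 32
f 43 29 45
f 43 45 44
f 44 45 46
f 44 46 32
f 45 29 47
f 45 47 46
f 46 47 48
f 46 48 32
f 47 29 49
f 47 49 48
f 48 49 50
f 48 50 32
f 49 29 51
f 49 51 50
f 50 51 52
f 50 52 32
f 51 29 53
f 51 53 52
f 52 53 54
f 52 54 32
f 53 29 30
f 53 30 54
f 54 30 31
f 54 31 32
f 56 55 59
f 56 59 57
f 57 59 60
f 57 60 58
f 59 55 61
f 59 61 60
f 60 61 62
f 60 62 58
f 61 55 63
f 61 63 62
f 62 63 64
f 62 64 58
f 63 55 65
f 63 65 64
f 64 65 66
f 64 66 58
f 65 55 67
f 65 67 66
f 66 67 68
f 66 68 58
f 67 55 69
f 67 69 68
f 68 69 70
f 68 70 58
f 69 55 71
f 69 71 70
f 70 71 72
f 70 72 58
f 71 55 73
f 71 73 72
f 72 73 74
f 72 74 58
f 73 55 75
f 73 75 74
f 74 75 76
f 74 76 58
f 75 55 77
f 75 77 76
f 76 77 78
f 76 78 58
f 77 55 79
f 77 79 78
f 78 79 80
f 78 80 58
f 79 55 81
f 79 81 80
f 80 81 82
f 80 82 58
f 81 55 56
f 81 56 82
f 82 56 57
f 82 57 58



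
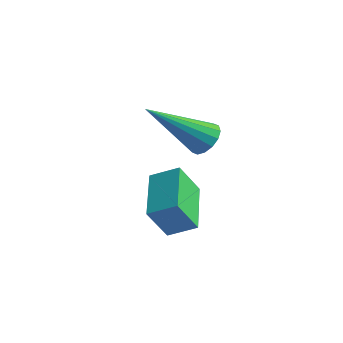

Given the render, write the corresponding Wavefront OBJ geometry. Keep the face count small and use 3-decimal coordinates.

v -2.272 -2.717 -2.426
v -2.542 -3.267 -1.406
v -1.535 -2.322 -2.018
v -1.805 -2.873 -0.998
v -1.275 -4.087 -2.902
v -1.545 -4.638 -1.882
v -0.538 -3.693 -2.494
v -0.808 -4.243 -1.474
v -1.173 -2.544 0.206
v -0.688 -2.879 0.227
v -2.167 -3.896 1.614
v -0.652 -2.674 0.45
v -0.755 -2.433 0.608
v -0.971 -2.223 0.657
v -1.241 -2.098 0.586
v -1.492 -2.094 0.413
v -1.658 -2.21 0.185
v -1.694 -2.415 -0.038
v -1.591 -2.655 -0.196
v -1.375 -2.866 -0.245
v -1.105 -2.99 -0.174
v -0.854 -2.995 -0.001
f 2 4 1
f 5 2 1
f 1 4 3
f 3 5 1
f 2 8 4
f 6 2 5
f 6 8 2
f 4 8 3
f 7 5 3
f 3 8 7
f 7 6 5
f 8 6 7
f 10 9 12
f 10 12 11
f 12 9 13
f 12 13 11
f 13 9 14
f 13 14 11
f 14 9 15
f 14 15 11
f 15 9 16
f 15 16 11
f 16 9 17
f 16 17 11
f 17 9 18
f 17 18 11
f 18 9 19
f 18 19 11
f 19 9 20
f 19 20 11
f 20 9 21
f 20 21 11
f 21 9 22
f 21 22 11
f 22 9 10
f 22 10 11



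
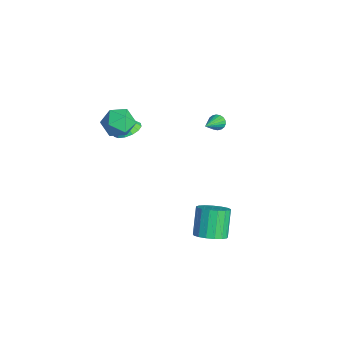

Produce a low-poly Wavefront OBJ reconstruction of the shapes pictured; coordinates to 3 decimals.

v -3.538 -3.073 -0.737
v -2.779 -3.386 -0.615
v -3.922 -3.527 0.497
v -2.759 -2.985 -0.462
v -2.949 -2.608 -0.382
v -3.296 -2.355 -0.398
v -3.708 -2.295 -0.504
v -4.074 -2.443 -0.673
v -4.297 -2.76 -0.859
v -4.316 -3.161 -1.012
v -4.126 -3.538 -1.092
v -3.779 -3.791 -1.076
v -3.367 -3.851 -0.97
v -3.001 -3.703 -0.801
v -2.431 1.557 -0.29
v -2.279 1.336 -0.712
v -1.249 0.543 0.67
v -2.142 1.51 -0.695
v -2.062 1.694 -0.599
v -2.056 1.851 -0.441
v -2.123 1.95 -0.254
v -2.252 1.971 -0.073
v -2.416 1.91 0.064
v -2.583 1.779 0.131
v -2.72 1.605 0.115
v -2.799 1.421 0.019
v -2.806 1.264 -0.139
v -2.739 1.165 -0.326
v -2.61 1.144 -0.507
v -2.446 1.205 -0.644
v 3.629 -0.616 -3.762
v 4.375 -0.619 -3.259
v 3.458 -0.187 -1.895
v 2.711 -0.184 -2.398
v 4.35 -0.214 -3.404
v 3.433 0.218 -2.04
v 4.16 0.098 -3.631
v 3.242 0.531 -2.267
v 3.848 0.247 -3.888
v 2.931 0.68 -2.524
v 3.486 0.199 -4.116
v 2.568 0.631 -2.752
v 3.157 -0.037 -4.263
v 2.239 0.396 -2.899
v 2.935 -0.405 -4.295
v 2.018 0.027 -2.931
v 2.873 -0.822 -4.205
v 1.955 -0.389 -2.841
v 2.984 -1.191 -4.014
v 2.066 -0.759 -2.65
v 3.242 -1.429 -3.764
v 2.325 -0.997 -2.4
v 3.589 -1.481 -3.515
v 2.672 -1.048 -2.15
v 3.945 -1.334 -3.321
v 3.028 -0.902 -1.957
v 4.229 -1.023 -3.229
v 3.311 -0.591 -1.865
v -3.141 -4.008 1.312
v -2.692 -3.28 1.827
v -1.708 -4.48 0.733
v -1.259 -3.752 1.248
v -1.668 -4.526 1.73
v -2.553 -4.234 2.088
v -1.847 -3.526 0.472
v -2.732 -3.234 0.83
v -1.893 -2.982 1.308
v -1.782 -3.599 2.085
v -2.618 -4.161 0.475
v -2.507 -4.778 1.252
f 2 1 4
f 2 4 3
f 4 1 5
f 4 5 3
f 5 1 6
f 5 6 3
f 6 1 7
f 6 7 3
f 7 1 8
f 7 8 3
f 8 1 9
f 8 9 3
f 9 1 10
f 9 10 3
f 10 1 11
f 10 11 3
f 11 1 12
f 11 12 3
f 12 1 13
f 12 13 3
f 13 1 14
f 13 14 3
f 14 1 2
f 14 2 3
f 16 15 18
f 16 18 17
f 18 15 19
f 18 19 17
f 19 15 20
f 19 20 17
f 20 15 21
f 20 21 17
f 21 15 22
f 21 22 17
f 22 15 23
f 22 23 17
f 23 15 24
f 23 24 17
f 24 15 25
f 24 25 17
f 25 15 26
f 25 26 17
f 26 15 27
f 26 27 17
f 27 15 28
f 27 28 17
f 28 15 29
f 28 29 17
f 29 15 30
f 29 30 17
f 30 15 16
f 30 16 17
f 32 31 35
f 32 35 33
f 33 35 36
f 33 36 34
f 35 31 37
f 35 37 36
f 36 37 38
f 36 38 34
f 37 31 39
f 37 39 38
f 38 39 40
f 38 40 34
f 39 31 41
f 39 41 40
f 40 41 42
f 40 42 34
f 41 31 43
f 41 43 42
f 42 43 44
f 42 44 34
f 43 31 45
f 43 45 44
f 44 45 46
f 44 46 34
f 45 31 47
f 45 47 46
f 46 47 48
f 46 48 34
f 47 31 49
f 47 49 48
f 48 49 50
f 48 50 34
f 49 31 51
f 49 51 50
f 50 51 52
f 50 52 34
f 51 31 53
f 51 53 52
f 52 53 54
f 52 54 34
f 53 31 55
f 53 55 54
f 54 55 56
f 54 56 34
f 55 31 57
f 55 57 56
f 56 57 58
f 56 58 34
f 57 31 32
f 57 32 58
f 58 32 33
f 58 33 34
f 59 70 64
f 59 64 60
f 59 60 66
f 59 66 69
f 59 69 70
f 60 64 68
f 64 70 63
f 70 69 61
f 69 66 65
f 66 60 67
f 62 68 63
f 62 63 61
f 62 61 65
f 62 65 67
f 62 67 68
f 63 68 64
f 61 63 70
f 65 61 69
f 67 65 66
f 68 67 60



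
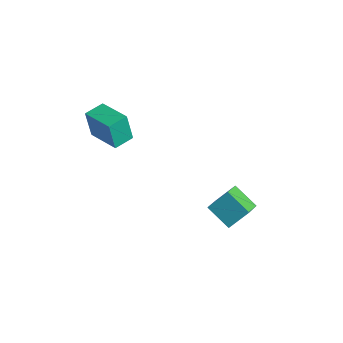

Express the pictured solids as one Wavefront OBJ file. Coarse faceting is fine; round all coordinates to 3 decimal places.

v 3.89 1.398 -1.957
v 2.878 1.191 -1.346
v 4.203 2.123 -1.192
v 3.191 1.917 -0.581
v 4.409 0.563 -1.379
v 3.397 0.357 -0.768
v 4.722 1.289 -0.614
v 3.71 1.082 -0.003
v -0.116 -2.391 2.827
v -0.325 -2.498 4.035
v -0.153 -1.545 2.896
v -0.362 -1.652 4.103
v 1.302 -2.348 3.077
v 1.093 -2.455 4.284
v 1.265 -1.502 3.145
v 1.056 -1.609 4.353
f 2 4 1
f 5 2 1
f 1 4 3
f 3 5 1
f 2 8 4
f 6 2 5
f 6 8 2
f 4 8 3
f 7 5 3
f 3 8 7
f 7 6 5
f 8 6 7
f 10 12 9
f 13 10 9
f 9 12 11
f 11 13 9
f 10 16 12
f 14 10 13
f 14 16 10
f 12 16 11
f 15 13 11
f 11 16 15
f 15 14 13
f 16 14 15



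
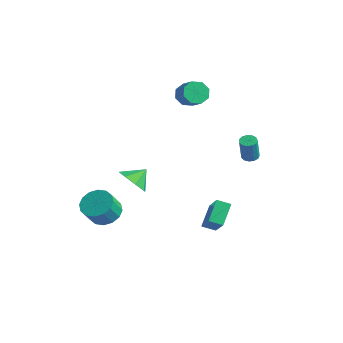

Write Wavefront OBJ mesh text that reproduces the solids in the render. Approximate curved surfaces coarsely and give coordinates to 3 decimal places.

v -0.335 -3.219 0.632
v 0.691 -3.213 0.408
v -0.185 -2.281 1.348
v 0.262 -2.759 -0.098
v -0.516 -2.574 -0.176
v -1.188 -2.768 0.219
v -1.361 -3.226 0.856
v -0.933 -3.68 1.363
v -0.155 -3.865 1.441
v 0.518 -3.671 1.046
v 2.565 3.165 1.516
v 3.059 3.006 1.409
v 3.27 2.616 2.956
v 2.775 2.775 3.064
v 3.077 3.296 1.479
v 3.288 2.906 3.027
v 2.932 3.544 1.562
v 3.143 3.154 3.109
v 2.671 3.672 1.629
v 2.882 3.281 3.177
v 2.376 3.639 1.661
v 2.587 3.248 3.209
v 2.141 3.455 1.647
v 2.352 3.065 3.195
v 2.04 3.18 1.591
v 2.251 2.789 3.139
v 2.106 2.9 1.512
v 2.317 2.509 3.059
v 2.317 2.704 1.433
v 2.528 2.313 2.981
v 2.607 2.654 1.381
v 2.818 2.264 2.929
v 2.884 2.767 1.372
v 3.094 2.377 2.92
v -2.803 -3.21 -3.189
v -1.759 -3.027 -3.197
v -1.613 -3.806 -2.02
v -2.657 -3.99 -2.011
v -1.973 -2.618 -2.9
v -1.826 -3.398 -1.722
v -2.409 -2.368 -2.68
v -2.262 -3.148 -1.502
v -2.951 -2.343 -2.596
v -2.804 -3.123 -1.419
v -3.453 -2.551 -2.672
v -3.306 -3.331 -1.494
v -3.781 -2.936 -2.885
v -3.635 -3.716 -1.708
v -3.847 -3.394 -3.18
v -3.701 -4.173 -2.003
v -3.634 -3.802 -3.478
v -3.487 -4.582 -2.3
v -3.198 -4.052 -3.698
v -3.051 -4.832 -2.52
v -2.656 -4.077 -3.781
v -2.509 -4.857 -2.604
v -2.154 -3.869 -3.706
v -2.007 -4.649 -2.528
v -1.825 -3.484 -3.492
v -1.679 -4.264 -2.315
v 1.789 0.148 -3.57
v 3.162 -0.552 -2.057
v 1.249 1.248 -2.571
v 2.622 0.547 -1.058
v 2.398 0.713 -3.862
v 3.771 0.012 -2.349
v 1.858 1.812 -2.863
v 3.231 1.112 -1.35
v -3.69 3.921 3.561
v -3.205 3.861 2.853
v -2.106 3.559 3.631
v -2.59 3.619 4.339
v -3.213 4.471 3.102
v -2.114 4.168 3.88
v -3.501 4.758 3.62
v -2.402 4.456 4.397
v -3.899 4.555 4.103
v -2.8 4.253 4.881
v -4.174 3.981 4.269
v -3.075 3.679 5.047
v -4.166 3.372 4.02
v -3.067 3.069 4.798
v -3.878 3.084 3.503
v -2.779 2.782 4.28
v -3.48 3.287 3.019
v -2.381 2.985 3.797
f 2 1 4
f 2 4 3
f 4 1 5
f 4 5 3
f 5 1 6
f 5 6 3
f 6 1 7
f 6 7 3
f 7 1 8
f 7 8 3
f 8 1 9
f 8 9 3
f 9 1 10
f 9 10 3
f 10 1 2
f 10 2 3
f 12 11 15
f 12 15 13
f 13 15 16
f 13 16 14
f 15 11 17
f 15 17 16
f 16 17 18
f 16 18 14
f 17 11 19
f 17 19 18
f 18 19 20
f 18 20 14
f 19 11 21
f 19 21 20
f 20 21 22
f 20 22 14
f 21 11 23
f 21 23 22
f 22 23 24
f 22 24 14
f 23 11 25
f 23 25 24
f 24 25 26
f 24 26 14
f 25 11 27
f 25 27 26
f 26 27 28
f 26 28 14
f 27 11 29
f 27 29 28
f 28 29 30
f 28 30 14
f 29 11 31
f 29 31 30
f 30 31 32
f 30 32 14
f 31 11 33
f 31 33 32
f 32 33 34
f 32 34 14
f 33 11 12
f 33 12 34
f 34 12 13
f 34 13 14
f 36 35 39
f 36 39 37
f 37 39 40
f 37 40 38
f 39 35 41
f 39 41 40
f 40 41 42
f 40 42 38
f 41 35 43
f 41 43 42
f 42 43 44
f 42 44 38
f 43 35 45
f 43 45 44
f 44 45 46
f 44 46 38
f 45 35 47
f 45 47 46
f 46 47 48
f 46 48 38
f 47 35 49
f 47 49 48
f 48 49 50
f 48 50 38
f 49 35 51
f 49 51 50
f 50 51 52
f 50 52 38
f 51 35 53
f 51 53 52
f 52 53 54
f 52 54 38
f 53 35 55
f 53 55 54
f 54 55 56
f 54 56 38
f 55 35 57
f 55 57 56
f 56 57 58
f 56 58 38
f 57 35 59
f 57 59 58
f 58 59 60
f 58 60 38
f 59 35 36
f 59 36 60
f 60 36 37
f 60 37 38
f 62 64 61
f 65 62 61
f 61 64 63
f 63 65 61
f 62 68 64
f 66 62 65
f 66 68 62
f 64 68 63
f 67 65 63
f 63 68 67
f 67 66 65
f 68 66 67
f 70 69 73
f 70 73 71
f 71 73 74
f 71 74 72
f 73 69 75
f 73 75 74
f 74 75 76
f 74 76 72
f 75 69 77
f 75 77 76
f 76 77 78
f 76 78 72
f 77 69 79
f 77 79 78
f 78 79 80
f 78 80 72
f 79 69 81
f 79 81 80
f 80 81 82
f 80 82 72
f 81 69 83
f 81 83 82
f 82 83 84
f 82 84 72
f 83 69 85
f 83 85 84
f 84 85 86
f 84 86 72
f 85 69 70
f 85 70 86
f 86 70 71
f 86 71 72

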